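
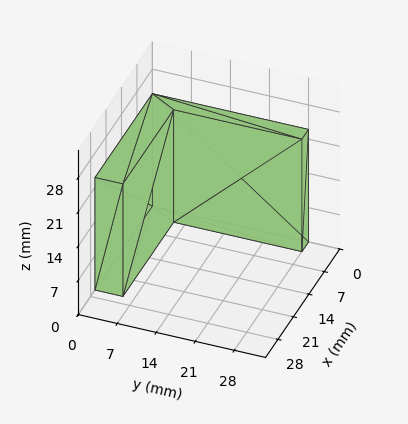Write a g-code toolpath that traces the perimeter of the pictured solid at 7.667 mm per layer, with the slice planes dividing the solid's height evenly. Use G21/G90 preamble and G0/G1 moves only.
Reading the render: the shape is an L-shaped prism: outer 26 × 28 mm, arm thicknesses ≈ 5 mm (horizontal) and 3 mm (vertical), extruded 23 mm in z (dimensions read to the nearest mm from the axis ticks). For the g-code, the solid's height is divided into equal slices at the stated Δz and each level perimeter traced with G1 moves after a G0 lift.

; perimeter-only toolpath
G21 ; units = mm
G90 ; absolute positioning
G28 ; home
; layer 1
G0 Z7.667
G0 X0.000 Y0.000
G1 X26.000 Y0.000
G1 X26.000 Y5.000
G1 X3.000 Y5.000
G1 X3.000 Y28.000
G1 X0.000 Y28.000
G1 X0.000 Y0.000
; layer 2
G0 Z15.333
G0 X0.000 Y0.000
G1 X26.000 Y0.000
G1 X26.000 Y5.000
G1 X3.000 Y5.000
G1 X3.000 Y28.000
G1 X0.000 Y28.000
G1 X0.000 Y0.000
; layer 3
G0 Z23.000
G0 X0.000 Y0.000
G1 X26.000 Y0.000
G1 X26.000 Y5.000
G1 X3.000 Y5.000
G1 X3.000 Y28.000
G1 X0.000 Y28.000
G1 X0.000 Y0.000
M2 ; end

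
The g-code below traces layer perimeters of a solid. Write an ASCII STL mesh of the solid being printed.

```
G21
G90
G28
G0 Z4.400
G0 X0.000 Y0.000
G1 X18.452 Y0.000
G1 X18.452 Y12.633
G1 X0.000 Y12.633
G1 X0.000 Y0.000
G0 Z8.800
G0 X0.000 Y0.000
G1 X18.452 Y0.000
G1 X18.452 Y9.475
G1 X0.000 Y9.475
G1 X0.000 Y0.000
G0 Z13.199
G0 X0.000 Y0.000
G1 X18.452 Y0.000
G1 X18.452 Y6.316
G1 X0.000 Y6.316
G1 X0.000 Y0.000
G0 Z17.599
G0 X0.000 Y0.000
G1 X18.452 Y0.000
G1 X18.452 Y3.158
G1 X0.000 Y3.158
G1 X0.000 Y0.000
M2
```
solid part
  facet normal 0.0000 0.0000 -1.0000
    outer loop
      vertex 18.452 15.791 0.000
      vertex 18.452 0.000 0.000
      vertex 0.000 0.000 0.000
    endloop
  endfacet
  facet normal 0.0000 0.0000 -1.0000
    outer loop
      vertex 0.000 15.791 0.000
      vertex 18.452 15.791 0.000
      vertex 0.000 0.000 0.000
    endloop
  endfacet
  facet normal 0.0000 -1.0000 0.0000
    outer loop
      vertex 0.000 0.000 0.000
      vertex 18.452 0.000 0.000
      vertex 18.452 0.000 21.999
    endloop
  endfacet
  facet normal 0.0000 -1.0000 0.0000
    outer loop
      vertex 0.000 0.000 0.000
      vertex 18.452 0.000 21.999
      vertex 0.000 0.000 21.999
    endloop
  endfacet
  facet normal 0.0000 0.8124 0.5831
    outer loop
      vertex 0.000 0.000 21.999
      vertex 18.452 0.000 21.999
      vertex 18.452 15.791 0.000
    endloop
  endfacet
  facet normal 0.0000 0.8124 0.5831
    outer loop
      vertex 0.000 0.000 21.999
      vertex 18.452 15.791 0.000
      vertex 0.000 15.791 0.000
    endloop
  endfacet
  facet normal -1.0000 0.0000 0.0000
    outer loop
      vertex 0.000 0.000 21.999
      vertex 0.000 15.791 0.000
      vertex 0.000 0.000 0.000
    endloop
  endfacet
  facet normal 1.0000 0.0000 0.0000
    outer loop
      vertex 18.452 0.000 0.000
      vertex 18.452 15.791 0.000
      vertex 18.452 0.000 21.999
    endloop
  endfacet
endsolid part

The G0 Z moves step by Δz≈4.400 mm. The G1 loops shrink linearly with z, so the solid tapers from its base footprint up to z≈22. Closing with a flat bottom cap and the tapered top and triangulating gives 8 facets — a wedge (ramp): 18.5 × 15.8 mm base, rising to 22 mm along the y=0 edge and sloping linearly to z=0 at y=15.8.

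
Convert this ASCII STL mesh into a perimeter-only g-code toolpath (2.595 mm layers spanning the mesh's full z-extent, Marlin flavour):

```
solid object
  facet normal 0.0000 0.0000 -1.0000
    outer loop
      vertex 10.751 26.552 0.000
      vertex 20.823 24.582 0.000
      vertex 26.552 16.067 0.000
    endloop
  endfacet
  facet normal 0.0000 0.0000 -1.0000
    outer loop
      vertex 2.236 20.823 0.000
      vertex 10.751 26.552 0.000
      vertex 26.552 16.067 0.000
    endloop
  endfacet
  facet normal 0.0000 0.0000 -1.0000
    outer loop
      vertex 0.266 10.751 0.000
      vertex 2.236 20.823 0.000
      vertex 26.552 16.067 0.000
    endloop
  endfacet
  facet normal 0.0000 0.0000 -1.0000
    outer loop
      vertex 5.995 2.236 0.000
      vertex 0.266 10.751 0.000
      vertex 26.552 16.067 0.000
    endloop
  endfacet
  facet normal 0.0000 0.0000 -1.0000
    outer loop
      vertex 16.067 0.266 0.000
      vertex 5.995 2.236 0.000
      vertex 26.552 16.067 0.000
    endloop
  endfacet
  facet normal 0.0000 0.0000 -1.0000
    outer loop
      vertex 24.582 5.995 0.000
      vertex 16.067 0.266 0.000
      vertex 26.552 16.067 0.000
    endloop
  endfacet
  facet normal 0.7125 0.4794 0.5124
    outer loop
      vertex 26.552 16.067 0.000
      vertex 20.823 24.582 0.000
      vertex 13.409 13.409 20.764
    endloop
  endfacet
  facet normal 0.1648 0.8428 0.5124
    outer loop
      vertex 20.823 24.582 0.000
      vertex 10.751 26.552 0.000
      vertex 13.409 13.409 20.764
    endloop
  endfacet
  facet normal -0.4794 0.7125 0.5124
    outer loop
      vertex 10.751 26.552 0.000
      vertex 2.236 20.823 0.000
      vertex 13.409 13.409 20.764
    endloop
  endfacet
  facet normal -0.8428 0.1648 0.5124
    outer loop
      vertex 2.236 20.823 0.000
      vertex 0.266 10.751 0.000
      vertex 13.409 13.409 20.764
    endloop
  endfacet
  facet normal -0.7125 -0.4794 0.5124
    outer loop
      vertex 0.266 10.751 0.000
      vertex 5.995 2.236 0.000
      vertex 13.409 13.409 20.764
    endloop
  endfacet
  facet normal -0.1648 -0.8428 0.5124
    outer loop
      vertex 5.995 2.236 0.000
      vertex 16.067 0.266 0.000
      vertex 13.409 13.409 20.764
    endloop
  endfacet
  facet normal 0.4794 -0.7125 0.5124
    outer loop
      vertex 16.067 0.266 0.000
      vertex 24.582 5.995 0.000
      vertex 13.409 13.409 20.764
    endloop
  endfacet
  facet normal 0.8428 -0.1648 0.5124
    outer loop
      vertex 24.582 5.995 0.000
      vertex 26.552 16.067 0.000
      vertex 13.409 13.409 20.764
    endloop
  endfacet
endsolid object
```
; perimeter-only toolpath
G21 ; units = mm
G90 ; absolute positioning
G28 ; home
; layer 1
G0 Z2.595
G0 X24.909 Y15.735
G1 X19.896 Y23.185
G1 X11.083 Y24.909
G1 X3.633 Y19.896
G1 X1.909 Y11.083
G1 X6.922 Y3.633
G1 X15.735 Y1.909
G1 X23.185 Y6.922
G1 X24.909 Y15.735
; layer 2
G0 Z5.191
G0 X23.266 Y15.402
G1 X18.970 Y21.789
G1 X11.415 Y23.266
G1 X5.029 Y18.970
G1 X3.552 Y11.415
G1 X7.848 Y5.029
G1 X15.402 Y3.552
G1 X21.789 Y7.848
G1 X23.266 Y15.402
; layer 3
G0 Z7.787
G0 X21.623 Y15.070
G1 X18.043 Y20.392
G1 X11.748 Y21.623
G1 X6.426 Y18.043
G1 X5.195 Y11.748
G1 X8.775 Y6.426
G1 X15.070 Y5.195
G1 X20.392 Y8.775
G1 X21.623 Y15.070
; layer 4
G0 Z10.382
G0 X19.980 Y14.738
G1 X17.116 Y18.995
G1 X12.080 Y19.980
G1 X7.823 Y17.116
G1 X6.838 Y12.080
G1 X9.702 Y7.823
G1 X14.738 Y6.838
G1 X18.995 Y9.702
G1 X19.980 Y14.738
; layer 5
G0 Z12.977
G0 X18.338 Y14.406
G1 X16.189 Y17.599
G1 X12.412 Y18.338
G1 X9.219 Y16.189
G1 X8.480 Y12.412
G1 X10.629 Y9.219
G1 X14.406 Y8.480
G1 X17.599 Y10.629
G1 X18.338 Y14.406
; layer 6
G0 Z15.573
G0 X16.695 Y14.074
G1 X15.263 Y16.202
G1 X12.745 Y16.695
G1 X10.616 Y15.263
G1 X10.123 Y12.745
G1 X11.556 Y10.616
G1 X14.074 Y10.123
G1 X16.202 Y11.556
G1 X16.695 Y14.074
; layer 7
G0 Z18.168
G0 X15.052 Y13.741
G1 X14.336 Y14.806
G1 X13.077 Y15.052
G1 X12.012 Y14.336
G1 X11.766 Y13.077
G1 X12.482 Y12.012
G1 X13.741 Y11.766
G1 X14.806 Y12.482
G1 X15.052 Y13.741
M2 ; end

The solid is a regular 8-sided pyramid, base circumscribed radius ≈ 13.4 mm, apex at z ≈ 20.8 mm. Slicing at Δz = 2.595 mm — 8 equal slices spanning the solid's height, so layer i sits at z = i·h/8 — gives 7 non-empty perimeters. Each is a 8-segment closed polygon; G0 lifts to the layer z and rapids to the start vertex, then G1 traces the edges. The cross-section shrinks linearly with z (the slice at the apex is degenerate and omitted).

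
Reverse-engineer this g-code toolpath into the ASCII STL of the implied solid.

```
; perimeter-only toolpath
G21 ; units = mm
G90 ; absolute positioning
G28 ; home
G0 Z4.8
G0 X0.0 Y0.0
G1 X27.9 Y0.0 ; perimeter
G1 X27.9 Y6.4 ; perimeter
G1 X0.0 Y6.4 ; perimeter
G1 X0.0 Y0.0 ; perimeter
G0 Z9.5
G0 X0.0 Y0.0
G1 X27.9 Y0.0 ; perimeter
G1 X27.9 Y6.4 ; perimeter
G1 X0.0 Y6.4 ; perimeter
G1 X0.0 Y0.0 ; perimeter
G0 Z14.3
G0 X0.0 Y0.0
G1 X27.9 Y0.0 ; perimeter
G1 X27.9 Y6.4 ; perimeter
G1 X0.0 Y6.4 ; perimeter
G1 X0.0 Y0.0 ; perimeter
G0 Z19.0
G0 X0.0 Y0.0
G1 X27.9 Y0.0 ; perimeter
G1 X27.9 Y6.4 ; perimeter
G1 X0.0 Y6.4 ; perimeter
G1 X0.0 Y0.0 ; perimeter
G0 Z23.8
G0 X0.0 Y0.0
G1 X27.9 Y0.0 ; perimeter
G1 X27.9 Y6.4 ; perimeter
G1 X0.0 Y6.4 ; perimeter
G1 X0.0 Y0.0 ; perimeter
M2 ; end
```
solid part
  facet normal 0.0000 0.0000 -1.0000
    outer loop
      vertex 27.9 6.4 0.0
      vertex 27.9 0.0 0.0
      vertex 0.0 0.0 0.0
    endloop
  endfacet
  facet normal 0.0000 0.0000 -1.0000
    outer loop
      vertex 0.0 6.4 0.0
      vertex 27.9 6.4 0.0
      vertex 0.0 0.0 0.0
    endloop
  endfacet
  facet normal 0.0000 0.0000 1.0000
    outer loop
      vertex 0.0 0.0 23.8
      vertex 27.9 0.0 23.8
      vertex 27.9 6.4 23.8
    endloop
  endfacet
  facet normal 0.0000 0.0000 1.0000
    outer loop
      vertex 0.0 0.0 23.8
      vertex 27.9 6.4 23.8
      vertex 0.0 6.4 23.8
    endloop
  endfacet
  facet normal 0.0000 -1.0000 0.0000
    outer loop
      vertex 0.0 0.0 0.0
      vertex 27.9 0.0 0.0
      vertex 27.9 0.0 23.8
    endloop
  endfacet
  facet normal 0.0000 -1.0000 0.0000
    outer loop
      vertex 0.0 0.0 0.0
      vertex 27.9 0.0 23.8
      vertex 0.0 0.0 23.8
    endloop
  endfacet
  facet normal 0.0000 1.0000 0.0000
    outer loop
      vertex 27.9 6.4 23.8
      vertex 27.9 6.4 0.0
      vertex 0.0 6.4 0.0
    endloop
  endfacet
  facet normal 0.0000 1.0000 0.0000
    outer loop
      vertex 0.0 6.4 23.8
      vertex 27.9 6.4 23.8
      vertex 0.0 6.4 0.0
    endloop
  endfacet
  facet normal -1.0000 0.0000 0.0000
    outer loop
      vertex 0.0 6.4 23.8
      vertex 0.0 6.4 0.0
      vertex 0.0 0.0 0.0
    endloop
  endfacet
  facet normal -1.0000 0.0000 0.0000
    outer loop
      vertex 0.0 0.0 23.8
      vertex 0.0 6.4 23.8
      vertex 0.0 0.0 0.0
    endloop
  endfacet
  facet normal 1.0000 0.0000 0.0000
    outer loop
      vertex 27.9 0.0 0.0
      vertex 27.9 6.4 0.0
      vertex 27.9 6.4 23.8
    endloop
  endfacet
  facet normal 1.0000 0.0000 0.0000
    outer loop
      vertex 27.9 0.0 0.0
      vertex 27.9 6.4 23.8
      vertex 27.9 0.0 23.8
    endloop
  endfacet
endsolid part

The G0 Z moves step by Δz≈4.8 mm. Every layer's G1 loop is the same polygon, so the solid is a straight extrusion of it from z=0 to z≈23.8. Closing with flat bottom and top caps and triangulating gives 12 facets — a rectangular box, roughly 27.9 × 6.4 mm footprint and 23.8 mm tall.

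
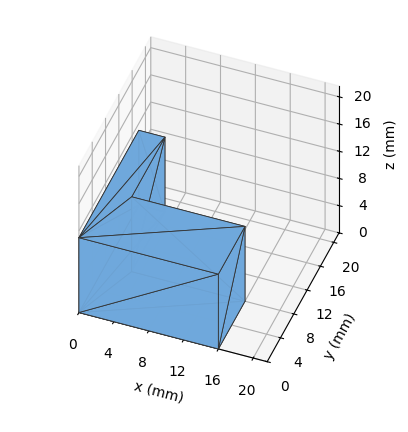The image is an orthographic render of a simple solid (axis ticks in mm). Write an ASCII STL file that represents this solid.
Reading the render: the shape is an L-shaped prism: outer 16 × 18 mm, arm thicknesses ≈ 8 mm (horizontal) and 3 mm (vertical), extruded 11 mm in z (dimensions read to the nearest mm from the axis ticks). For the STL, each face is triangulated and given an outward normal.

solid part
  facet normal 0.0000 0.0000 -1.0000
    outer loop
      vertex 16.000 8.000 0.000
      vertex 16.000 0.000 0.000
      vertex 0.000 0.000 0.000
    endloop
  endfacet
  facet normal 0.0000 0.0000 -1.0000
    outer loop
      vertex 3.000 8.000 0.000
      vertex 16.000 8.000 0.000
      vertex 0.000 0.000 0.000
    endloop
  endfacet
  facet normal 0.0000 0.0000 -1.0000
    outer loop
      vertex 3.000 18.000 0.000
      vertex 3.000 8.000 0.000
      vertex 0.000 0.000 0.000
    endloop
  endfacet
  facet normal 0.0000 0.0000 -1.0000
    outer loop
      vertex 0.000 18.000 0.000
      vertex 3.000 18.000 0.000
      vertex 0.000 0.000 0.000
    endloop
  endfacet
  facet normal 0.0000 0.0000 1.0000
    outer loop
      vertex 0.000 0.000 11.000
      vertex 16.000 0.000 11.000
      vertex 16.000 8.000 11.000
    endloop
  endfacet
  facet normal 0.0000 0.0000 1.0000
    outer loop
      vertex 0.000 0.000 11.000
      vertex 16.000 8.000 11.000
      vertex 3.000 8.000 11.000
    endloop
  endfacet
  facet normal 0.0000 0.0000 1.0000
    outer loop
      vertex 0.000 0.000 11.000
      vertex 3.000 8.000 11.000
      vertex 3.000 18.000 11.000
    endloop
  endfacet
  facet normal 0.0000 0.0000 1.0000
    outer loop
      vertex 0.000 0.000 11.000
      vertex 3.000 18.000 11.000
      vertex 0.000 18.000 11.000
    endloop
  endfacet
  facet normal 0.0000 -1.0000 0.0000
    outer loop
      vertex 0.000 0.000 0.000
      vertex 16.000 0.000 0.000
      vertex 16.000 0.000 11.000
    endloop
  endfacet
  facet normal 0.0000 -1.0000 0.0000
    outer loop
      vertex 0.000 0.000 0.000
      vertex 16.000 0.000 11.000
      vertex 0.000 0.000 11.000
    endloop
  endfacet
  facet normal 1.0000 0.0000 0.0000
    outer loop
      vertex 16.000 0.000 0.000
      vertex 16.000 8.000 0.000
      vertex 16.000 8.000 11.000
    endloop
  endfacet
  facet normal 1.0000 0.0000 0.0000
    outer loop
      vertex 16.000 0.000 0.000
      vertex 16.000 8.000 11.000
      vertex 16.000 0.000 11.000
    endloop
  endfacet
  facet normal 0.0000 1.0000 0.0000
    outer loop
      vertex 16.000 8.000 0.000
      vertex 3.000 8.000 0.000
      vertex 3.000 8.000 11.000
    endloop
  endfacet
  facet normal 0.0000 1.0000 0.0000
    outer loop
      vertex 16.000 8.000 0.000
      vertex 3.000 8.000 11.000
      vertex 16.000 8.000 11.000
    endloop
  endfacet
  facet normal 1.0000 0.0000 0.0000
    outer loop
      vertex 3.000 8.000 0.000
      vertex 3.000 18.000 0.000
      vertex 3.000 18.000 11.000
    endloop
  endfacet
  facet normal 1.0000 0.0000 0.0000
    outer loop
      vertex 3.000 8.000 0.000
      vertex 3.000 18.000 11.000
      vertex 3.000 8.000 11.000
    endloop
  endfacet
  facet normal 0.0000 1.0000 0.0000
    outer loop
      vertex 3.000 18.000 0.000
      vertex 0.000 18.000 0.000
      vertex 0.000 18.000 11.000
    endloop
  endfacet
  facet normal 0.0000 1.0000 0.0000
    outer loop
      vertex 3.000 18.000 0.000
      vertex 0.000 18.000 11.000
      vertex 3.000 18.000 11.000
    endloop
  endfacet
  facet normal -1.0000 0.0000 0.0000
    outer loop
      vertex 0.000 18.000 0.000
      vertex 0.000 0.000 0.000
      vertex 0.000 0.000 11.000
    endloop
  endfacet
  facet normal -1.0000 0.0000 0.0000
    outer loop
      vertex 0.000 18.000 0.000
      vertex 0.000 0.000 11.000
      vertex 0.000 18.000 11.000
    endloop
  endfacet
endsolid part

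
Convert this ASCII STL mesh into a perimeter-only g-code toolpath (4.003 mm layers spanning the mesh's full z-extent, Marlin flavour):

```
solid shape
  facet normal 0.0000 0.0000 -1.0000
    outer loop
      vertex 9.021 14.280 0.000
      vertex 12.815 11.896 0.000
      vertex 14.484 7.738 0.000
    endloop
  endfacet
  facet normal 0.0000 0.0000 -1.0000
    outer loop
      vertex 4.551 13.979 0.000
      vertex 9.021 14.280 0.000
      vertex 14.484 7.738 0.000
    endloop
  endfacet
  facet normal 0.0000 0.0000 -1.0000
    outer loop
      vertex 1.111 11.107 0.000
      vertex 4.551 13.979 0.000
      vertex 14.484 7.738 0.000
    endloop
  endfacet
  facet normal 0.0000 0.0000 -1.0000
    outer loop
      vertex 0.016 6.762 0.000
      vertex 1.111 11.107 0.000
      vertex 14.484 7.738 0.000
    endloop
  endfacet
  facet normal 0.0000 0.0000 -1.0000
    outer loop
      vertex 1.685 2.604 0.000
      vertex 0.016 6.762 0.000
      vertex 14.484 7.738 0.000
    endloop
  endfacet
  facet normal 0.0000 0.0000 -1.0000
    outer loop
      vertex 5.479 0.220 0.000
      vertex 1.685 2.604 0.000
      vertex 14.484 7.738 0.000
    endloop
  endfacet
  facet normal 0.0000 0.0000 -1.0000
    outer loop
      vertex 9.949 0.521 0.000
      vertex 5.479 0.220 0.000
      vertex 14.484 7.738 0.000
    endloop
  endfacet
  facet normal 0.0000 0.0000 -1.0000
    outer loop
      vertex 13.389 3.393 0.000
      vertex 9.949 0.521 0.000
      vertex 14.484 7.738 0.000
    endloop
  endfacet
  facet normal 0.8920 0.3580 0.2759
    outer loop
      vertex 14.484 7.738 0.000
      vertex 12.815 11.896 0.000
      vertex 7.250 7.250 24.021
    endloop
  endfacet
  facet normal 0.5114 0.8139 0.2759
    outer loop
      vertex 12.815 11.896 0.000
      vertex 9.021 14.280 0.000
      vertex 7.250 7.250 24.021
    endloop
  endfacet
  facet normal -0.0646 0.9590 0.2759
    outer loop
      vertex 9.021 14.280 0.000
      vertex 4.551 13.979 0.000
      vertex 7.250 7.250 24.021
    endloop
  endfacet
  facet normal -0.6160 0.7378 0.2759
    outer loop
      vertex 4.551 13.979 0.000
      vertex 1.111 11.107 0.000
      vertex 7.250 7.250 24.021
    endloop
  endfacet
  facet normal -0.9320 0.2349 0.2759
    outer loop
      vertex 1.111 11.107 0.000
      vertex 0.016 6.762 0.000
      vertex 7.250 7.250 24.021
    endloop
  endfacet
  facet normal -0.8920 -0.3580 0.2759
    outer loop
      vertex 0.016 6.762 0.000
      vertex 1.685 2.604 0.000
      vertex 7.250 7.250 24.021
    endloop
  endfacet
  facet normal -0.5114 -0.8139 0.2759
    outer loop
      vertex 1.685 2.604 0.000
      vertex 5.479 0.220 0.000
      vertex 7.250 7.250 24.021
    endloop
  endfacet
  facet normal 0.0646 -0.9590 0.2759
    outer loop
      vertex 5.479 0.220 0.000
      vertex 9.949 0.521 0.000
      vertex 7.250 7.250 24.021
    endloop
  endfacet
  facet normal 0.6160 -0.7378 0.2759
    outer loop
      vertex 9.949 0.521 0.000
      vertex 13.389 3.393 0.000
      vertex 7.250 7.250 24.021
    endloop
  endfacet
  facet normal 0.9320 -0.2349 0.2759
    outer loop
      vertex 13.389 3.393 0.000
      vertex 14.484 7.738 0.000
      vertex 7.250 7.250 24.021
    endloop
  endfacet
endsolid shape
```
; perimeter-only toolpath
G21 ; units = mm
G90 ; absolute positioning
G28 ; home
; layer 1
G0 Z4.003
G0 X13.278 Y7.657
G1 X11.887 Y11.122
G1 X8.726 Y13.108
G1 X5.001 Y12.857
G1 X2.134 Y10.464
G1 X1.222 Y6.843
G1 X2.612 Y3.378
G1 X5.774 Y1.392
G1 X9.499 Y1.642
G1 X12.366 Y4.036
G1 X13.278 Y7.657
; layer 2
G0 Z8.007
G0 X12.073 Y7.575
G1 X10.960 Y10.347
G1 X8.431 Y11.937
G1 X5.451 Y11.736
G1 X3.157 Y9.821
G1 X2.427 Y6.925
G1 X3.540 Y4.153
G1 X6.069 Y2.563
G1 X9.049 Y2.764
G1 X11.343 Y4.679
G1 X12.073 Y7.575
; layer 3
G0 Z12.011
G0 X10.867 Y7.494
G1 X10.032 Y9.573
G1 X8.136 Y10.765
G1 X5.901 Y10.614
G1 X4.181 Y9.178
G1 X3.633 Y7.006
G1 X4.468 Y4.927
G1 X6.364 Y3.735
G1 X8.599 Y3.885
G1 X10.319 Y5.322
G1 X10.867 Y7.494
; layer 4
G0 Z16.014
G0 X9.661 Y7.413
G1 X9.105 Y8.799
G1 X7.840 Y9.593
G1 X6.350 Y9.493
G1 X5.204 Y8.536
G1 X4.839 Y7.087
G1 X5.395 Y5.701
G1 X6.660 Y4.907
G1 X8.150 Y5.007
G1 X9.296 Y5.964
G1 X9.661 Y7.413
; layer 5
G0 Z20.017
G0 X8.456 Y7.331
G1 X8.178 Y8.024
G1 X7.545 Y8.422
G1 X6.800 Y8.372
G1 X6.227 Y7.893
G1 X6.044 Y7.169
G1 X6.322 Y6.476
G1 X6.955 Y6.078
G1 X7.700 Y6.128
G1 X8.273 Y6.607
G1 X8.456 Y7.331
M2 ; end

The solid is a regular 10-sided pyramid, base circumscribed radius ≈ 7.25 mm, apex at z ≈ 24 mm. Slicing at Δz = 4.003 mm — 6 equal slices spanning the solid's height, so layer i sits at z = i·h/6 — gives 5 non-empty perimeters. Each is a 10-segment closed polygon; G0 lifts to the layer z and rapids to the start vertex, then G1 traces the edges. The cross-section shrinks linearly with z (the slice at the apex is degenerate and omitted).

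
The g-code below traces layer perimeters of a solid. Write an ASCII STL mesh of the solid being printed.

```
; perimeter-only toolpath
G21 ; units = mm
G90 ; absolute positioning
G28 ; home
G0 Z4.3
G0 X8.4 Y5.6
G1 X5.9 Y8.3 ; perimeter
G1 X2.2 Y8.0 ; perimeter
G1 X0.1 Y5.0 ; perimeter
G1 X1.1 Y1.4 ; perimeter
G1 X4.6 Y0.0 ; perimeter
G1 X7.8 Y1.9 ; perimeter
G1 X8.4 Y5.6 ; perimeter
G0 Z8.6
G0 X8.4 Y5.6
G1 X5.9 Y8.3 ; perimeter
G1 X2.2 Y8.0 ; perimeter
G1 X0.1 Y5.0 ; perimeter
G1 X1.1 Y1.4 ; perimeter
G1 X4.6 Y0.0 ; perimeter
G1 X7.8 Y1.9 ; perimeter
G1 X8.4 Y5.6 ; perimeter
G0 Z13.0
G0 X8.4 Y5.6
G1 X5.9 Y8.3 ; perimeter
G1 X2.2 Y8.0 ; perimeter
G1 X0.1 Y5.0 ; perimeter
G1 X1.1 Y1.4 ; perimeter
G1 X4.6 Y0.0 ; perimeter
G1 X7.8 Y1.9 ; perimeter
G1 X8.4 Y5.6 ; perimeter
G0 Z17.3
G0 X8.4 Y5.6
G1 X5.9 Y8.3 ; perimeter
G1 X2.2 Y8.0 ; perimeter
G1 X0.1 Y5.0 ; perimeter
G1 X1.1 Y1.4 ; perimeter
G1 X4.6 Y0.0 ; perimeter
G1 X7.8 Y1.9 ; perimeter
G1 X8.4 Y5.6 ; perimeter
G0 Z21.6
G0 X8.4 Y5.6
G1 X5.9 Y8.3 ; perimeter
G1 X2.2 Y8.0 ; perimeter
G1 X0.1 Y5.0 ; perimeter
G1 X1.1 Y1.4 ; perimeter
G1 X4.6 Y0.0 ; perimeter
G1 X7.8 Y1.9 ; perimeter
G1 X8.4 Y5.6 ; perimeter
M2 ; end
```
solid part
  facet normal 0.0000 0.0000 -1.0000
    outer loop
      vertex 2.2 8.0 0.0
      vertex 5.9 8.3 0.0
      vertex 8.4 5.6 0.0
    endloop
  endfacet
  facet normal 0.0000 0.0000 -1.0000
    outer loop
      vertex 0.1 5.0 0.0
      vertex 2.2 8.0 0.0
      vertex 8.4 5.6 0.0
    endloop
  endfacet
  facet normal 0.0000 0.0000 -1.0000
    outer loop
      vertex 1.1 1.4 0.0
      vertex 0.1 5.0 0.0
      vertex 8.4 5.6 0.0
    endloop
  endfacet
  facet normal 0.0000 0.0000 -1.0000
    outer loop
      vertex 4.6 0.0 0.0
      vertex 1.1 1.4 0.0
      vertex 8.4 5.6 0.0
    endloop
  endfacet
  facet normal 0.0000 0.0000 -1.0000
    outer loop
      vertex 7.8 1.9 0.0
      vertex 4.6 0.0 0.0
      vertex 8.4 5.6 0.0
    endloop
  endfacet
  facet normal 0.0000 0.0000 1.0000
    outer loop
      vertex 8.4 5.6 21.6
      vertex 5.9 8.3 21.6
      vertex 2.2 8.0 21.6
    endloop
  endfacet
  facet normal 0.0000 0.0000 1.0000
    outer loop
      vertex 8.4 5.6 21.6
      vertex 2.2 8.0 21.6
      vertex 0.1 5.0 21.6
    endloop
  endfacet
  facet normal 0.0000 0.0000 1.0000
    outer loop
      vertex 8.4 5.6 21.6
      vertex 0.1 5.0 21.6
      vertex 1.1 1.4 21.6
    endloop
  endfacet
  facet normal 0.0000 0.0000 1.0000
    outer loop
      vertex 8.4 5.6 21.6
      vertex 1.1 1.4 21.6
      vertex 4.6 0.0 21.6
    endloop
  endfacet
  facet normal 0.0000 0.0000 1.0000
    outer loop
      vertex 8.4 5.6 21.6
      vertex 4.6 0.0 21.6
      vertex 7.8 1.9 21.6
    endloop
  endfacet
  facet normal 0.7338 0.6794 0.0000
    outer loop
      vertex 8.4 5.6 0.0
      vertex 5.9 8.3 0.0
      vertex 5.9 8.3 21.6
    endloop
  endfacet
  facet normal 0.7338 0.6794 0.0000
    outer loop
      vertex 8.4 5.6 0.0
      vertex 5.9 8.3 21.6
      vertex 8.4 5.6 21.6
    endloop
  endfacet
  facet normal -0.0808 0.9967 0.0000
    outer loop
      vertex 5.9 8.3 0.0
      vertex 2.2 8.0 0.0
      vertex 2.2 8.0 21.6
    endloop
  endfacet
  facet normal -0.0808 0.9967 0.0000
    outer loop
      vertex 5.9 8.3 0.0
      vertex 2.2 8.0 21.6
      vertex 5.9 8.3 21.6
    endloop
  endfacet
  facet normal -0.8192 0.5735 0.0000
    outer loop
      vertex 2.2 8.0 0.0
      vertex 0.1 5.0 0.0
      vertex 0.1 5.0 21.6
    endloop
  endfacet
  facet normal -0.8192 0.5735 0.0000
    outer loop
      vertex 2.2 8.0 0.0
      vertex 0.1 5.0 21.6
      vertex 2.2 8.0 21.6
    endloop
  endfacet
  facet normal -0.9635 -0.2676 0.0000
    outer loop
      vertex 0.1 5.0 0.0
      vertex 1.1 1.4 0.0
      vertex 1.1 1.4 21.6
    endloop
  endfacet
  facet normal -0.9635 -0.2676 0.0000
    outer loop
      vertex 0.1 5.0 0.0
      vertex 1.1 1.4 21.6
      vertex 0.1 5.0 21.6
    endloop
  endfacet
  facet normal -0.3714 -0.9285 0.0000
    outer loop
      vertex 1.1 1.4 0.0
      vertex 4.6 0.0 0.0
      vertex 4.6 0.0 21.6
    endloop
  endfacet
  facet normal -0.3714 -0.9285 0.0000
    outer loop
      vertex 1.1 1.4 0.0
      vertex 4.6 0.0 21.6
      vertex 1.1 1.4 21.6
    endloop
  endfacet
  facet normal 0.5105 -0.8599 0.0000
    outer loop
      vertex 4.6 0.0 0.0
      vertex 7.8 1.9 0.0
      vertex 7.8 1.9 21.6
    endloop
  endfacet
  facet normal 0.5105 -0.8599 0.0000
    outer loop
      vertex 4.6 0.0 0.0
      vertex 7.8 1.9 21.6
      vertex 4.6 0.0 21.6
    endloop
  endfacet
  facet normal 0.9871 -0.1601 0.0000
    outer loop
      vertex 7.8 1.9 0.0
      vertex 8.4 5.6 0.0
      vertex 8.4 5.6 21.6
    endloop
  endfacet
  facet normal 0.9871 -0.1601 0.0000
    outer loop
      vertex 7.8 1.9 0.0
      vertex 8.4 5.6 21.6
      vertex 7.8 1.9 21.6
    endloop
  endfacet
endsolid part

The G0 Z moves step by Δz≈4.3 mm. Every layer's G1 loop is the same polygon, so the solid is a straight extrusion of it from z=0 to z≈21.6. Closing with flat bottom and top caps and triangulating gives 24 facets — a regular 7-sided prism (a cylinder approximated with 7 flat sides), circumscribed radius ≈ 4.3 mm, height ≈ 21.6 mm.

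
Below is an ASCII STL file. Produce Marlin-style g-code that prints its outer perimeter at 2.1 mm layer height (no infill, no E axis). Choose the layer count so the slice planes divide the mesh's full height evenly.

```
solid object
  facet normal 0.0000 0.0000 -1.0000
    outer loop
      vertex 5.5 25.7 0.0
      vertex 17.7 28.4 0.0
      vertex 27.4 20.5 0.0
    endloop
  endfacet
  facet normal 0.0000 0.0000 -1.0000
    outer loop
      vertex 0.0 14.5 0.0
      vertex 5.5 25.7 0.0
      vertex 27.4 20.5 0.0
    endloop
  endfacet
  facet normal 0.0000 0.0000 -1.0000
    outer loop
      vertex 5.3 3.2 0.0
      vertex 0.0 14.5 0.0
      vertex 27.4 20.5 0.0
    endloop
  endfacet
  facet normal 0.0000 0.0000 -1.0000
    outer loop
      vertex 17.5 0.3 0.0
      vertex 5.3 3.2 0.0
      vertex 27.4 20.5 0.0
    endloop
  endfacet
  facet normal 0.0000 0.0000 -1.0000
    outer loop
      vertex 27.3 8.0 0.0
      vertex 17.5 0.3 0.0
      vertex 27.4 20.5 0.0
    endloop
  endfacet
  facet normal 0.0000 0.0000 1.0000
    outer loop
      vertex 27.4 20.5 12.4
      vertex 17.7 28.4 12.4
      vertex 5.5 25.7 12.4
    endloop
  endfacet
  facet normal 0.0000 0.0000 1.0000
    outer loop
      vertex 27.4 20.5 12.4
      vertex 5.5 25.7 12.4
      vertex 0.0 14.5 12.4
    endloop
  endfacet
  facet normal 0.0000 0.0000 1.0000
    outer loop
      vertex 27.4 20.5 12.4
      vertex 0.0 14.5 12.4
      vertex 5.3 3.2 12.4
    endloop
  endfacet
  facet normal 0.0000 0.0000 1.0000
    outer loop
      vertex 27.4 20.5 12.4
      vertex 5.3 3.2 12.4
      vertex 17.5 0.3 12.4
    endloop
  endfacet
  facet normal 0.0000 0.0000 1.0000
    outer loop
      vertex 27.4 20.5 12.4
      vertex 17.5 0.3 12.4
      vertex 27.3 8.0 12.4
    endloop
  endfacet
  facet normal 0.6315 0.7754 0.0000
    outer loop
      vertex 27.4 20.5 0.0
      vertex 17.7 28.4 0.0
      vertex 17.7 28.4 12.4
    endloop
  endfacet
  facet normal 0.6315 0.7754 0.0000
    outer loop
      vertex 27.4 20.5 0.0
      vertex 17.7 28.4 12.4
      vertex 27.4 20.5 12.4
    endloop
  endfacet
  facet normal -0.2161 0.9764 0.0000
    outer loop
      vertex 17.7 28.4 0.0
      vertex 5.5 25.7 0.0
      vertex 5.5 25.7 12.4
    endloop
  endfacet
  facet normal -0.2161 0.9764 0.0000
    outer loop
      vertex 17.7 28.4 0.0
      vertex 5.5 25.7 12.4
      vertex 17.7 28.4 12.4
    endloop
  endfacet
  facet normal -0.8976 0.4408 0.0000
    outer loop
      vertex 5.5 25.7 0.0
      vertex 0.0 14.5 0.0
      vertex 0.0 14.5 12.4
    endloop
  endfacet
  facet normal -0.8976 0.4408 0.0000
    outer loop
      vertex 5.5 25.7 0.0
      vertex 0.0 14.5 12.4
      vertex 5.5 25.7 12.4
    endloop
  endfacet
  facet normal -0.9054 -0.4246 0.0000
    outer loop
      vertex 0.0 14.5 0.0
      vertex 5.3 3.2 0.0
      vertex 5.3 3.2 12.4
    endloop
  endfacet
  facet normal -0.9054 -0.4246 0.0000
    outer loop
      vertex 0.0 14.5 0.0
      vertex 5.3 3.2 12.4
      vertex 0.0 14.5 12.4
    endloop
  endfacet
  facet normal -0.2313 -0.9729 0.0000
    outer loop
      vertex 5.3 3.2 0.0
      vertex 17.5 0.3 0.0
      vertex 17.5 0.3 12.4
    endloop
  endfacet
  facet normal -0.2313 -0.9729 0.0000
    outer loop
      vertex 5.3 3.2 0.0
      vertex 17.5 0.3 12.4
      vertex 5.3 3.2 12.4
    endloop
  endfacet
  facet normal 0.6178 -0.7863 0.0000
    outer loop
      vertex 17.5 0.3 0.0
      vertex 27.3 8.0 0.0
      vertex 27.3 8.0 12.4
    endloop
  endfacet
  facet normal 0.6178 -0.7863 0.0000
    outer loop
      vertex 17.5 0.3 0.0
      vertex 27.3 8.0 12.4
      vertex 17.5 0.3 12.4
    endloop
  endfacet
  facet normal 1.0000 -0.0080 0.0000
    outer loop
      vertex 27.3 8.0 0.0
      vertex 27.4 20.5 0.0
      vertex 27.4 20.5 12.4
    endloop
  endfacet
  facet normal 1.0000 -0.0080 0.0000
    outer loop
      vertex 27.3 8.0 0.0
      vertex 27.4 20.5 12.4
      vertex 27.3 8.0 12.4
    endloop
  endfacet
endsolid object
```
; perimeter-only toolpath
G21 ; units = mm
G90 ; absolute positioning
G28 ; home
; layer 1
G0 Z2.1
G0 X27.4 Y20.5
G1 X17.7 Y28.4
G1 X5.5 Y25.7
G1 X0.0 Y14.5
G1 X5.3 Y3.2
G1 X17.5 Y0.3
G1 X27.3 Y8.0
G1 X27.4 Y20.5
; layer 2
G0 Z4.1
G0 X27.4 Y20.5
G1 X17.7 Y28.4
G1 X5.5 Y25.7
G1 X0.0 Y14.5
G1 X5.3 Y3.2
G1 X17.5 Y0.3
G1 X27.3 Y8.0
G1 X27.4 Y20.5
; layer 3
G0 Z6.2
G0 X27.4 Y20.5
G1 X17.7 Y28.4
G1 X5.5 Y25.7
G1 X0.0 Y14.5
G1 X5.3 Y3.2
G1 X17.5 Y0.3
G1 X27.3 Y8.0
G1 X27.4 Y20.5
; layer 4
G0 Z8.3
G0 X27.4 Y20.5
G1 X17.7 Y28.4
G1 X5.5 Y25.7
G1 X0.0 Y14.5
G1 X5.3 Y3.2
G1 X17.5 Y0.3
G1 X27.3 Y8.0
G1 X27.4 Y20.5
; layer 5
G0 Z10.3
G0 X27.4 Y20.5
G1 X17.7 Y28.4
G1 X5.5 Y25.7
G1 X0.0 Y14.5
G1 X5.3 Y3.2
G1 X17.5 Y0.3
G1 X27.3 Y8.0
G1 X27.4 Y20.5
; layer 6
G0 Z12.4
G0 X27.4 Y20.5
G1 X17.7 Y28.4
G1 X5.5 Y25.7
G1 X0.0 Y14.5
G1 X5.3 Y3.2
G1 X17.5 Y0.3
G1 X27.3 Y8.0
G1 X27.4 Y20.5
M2 ; end

The solid is a regular 7-sided prism (a cylinder approximated with 7 flat sides), circumscribed radius ≈ 14.4 mm, height ≈ 12.4 mm. Slicing at Δz = 2.1 mm — 6 equal slices spanning the solid's height, so layer i sits at z = i·h/6 — gives 6 non-empty perimeters. Each is a 7-segment closed polygon; G0 lifts to the layer z and rapids to the start vertex, then G1 traces the edges.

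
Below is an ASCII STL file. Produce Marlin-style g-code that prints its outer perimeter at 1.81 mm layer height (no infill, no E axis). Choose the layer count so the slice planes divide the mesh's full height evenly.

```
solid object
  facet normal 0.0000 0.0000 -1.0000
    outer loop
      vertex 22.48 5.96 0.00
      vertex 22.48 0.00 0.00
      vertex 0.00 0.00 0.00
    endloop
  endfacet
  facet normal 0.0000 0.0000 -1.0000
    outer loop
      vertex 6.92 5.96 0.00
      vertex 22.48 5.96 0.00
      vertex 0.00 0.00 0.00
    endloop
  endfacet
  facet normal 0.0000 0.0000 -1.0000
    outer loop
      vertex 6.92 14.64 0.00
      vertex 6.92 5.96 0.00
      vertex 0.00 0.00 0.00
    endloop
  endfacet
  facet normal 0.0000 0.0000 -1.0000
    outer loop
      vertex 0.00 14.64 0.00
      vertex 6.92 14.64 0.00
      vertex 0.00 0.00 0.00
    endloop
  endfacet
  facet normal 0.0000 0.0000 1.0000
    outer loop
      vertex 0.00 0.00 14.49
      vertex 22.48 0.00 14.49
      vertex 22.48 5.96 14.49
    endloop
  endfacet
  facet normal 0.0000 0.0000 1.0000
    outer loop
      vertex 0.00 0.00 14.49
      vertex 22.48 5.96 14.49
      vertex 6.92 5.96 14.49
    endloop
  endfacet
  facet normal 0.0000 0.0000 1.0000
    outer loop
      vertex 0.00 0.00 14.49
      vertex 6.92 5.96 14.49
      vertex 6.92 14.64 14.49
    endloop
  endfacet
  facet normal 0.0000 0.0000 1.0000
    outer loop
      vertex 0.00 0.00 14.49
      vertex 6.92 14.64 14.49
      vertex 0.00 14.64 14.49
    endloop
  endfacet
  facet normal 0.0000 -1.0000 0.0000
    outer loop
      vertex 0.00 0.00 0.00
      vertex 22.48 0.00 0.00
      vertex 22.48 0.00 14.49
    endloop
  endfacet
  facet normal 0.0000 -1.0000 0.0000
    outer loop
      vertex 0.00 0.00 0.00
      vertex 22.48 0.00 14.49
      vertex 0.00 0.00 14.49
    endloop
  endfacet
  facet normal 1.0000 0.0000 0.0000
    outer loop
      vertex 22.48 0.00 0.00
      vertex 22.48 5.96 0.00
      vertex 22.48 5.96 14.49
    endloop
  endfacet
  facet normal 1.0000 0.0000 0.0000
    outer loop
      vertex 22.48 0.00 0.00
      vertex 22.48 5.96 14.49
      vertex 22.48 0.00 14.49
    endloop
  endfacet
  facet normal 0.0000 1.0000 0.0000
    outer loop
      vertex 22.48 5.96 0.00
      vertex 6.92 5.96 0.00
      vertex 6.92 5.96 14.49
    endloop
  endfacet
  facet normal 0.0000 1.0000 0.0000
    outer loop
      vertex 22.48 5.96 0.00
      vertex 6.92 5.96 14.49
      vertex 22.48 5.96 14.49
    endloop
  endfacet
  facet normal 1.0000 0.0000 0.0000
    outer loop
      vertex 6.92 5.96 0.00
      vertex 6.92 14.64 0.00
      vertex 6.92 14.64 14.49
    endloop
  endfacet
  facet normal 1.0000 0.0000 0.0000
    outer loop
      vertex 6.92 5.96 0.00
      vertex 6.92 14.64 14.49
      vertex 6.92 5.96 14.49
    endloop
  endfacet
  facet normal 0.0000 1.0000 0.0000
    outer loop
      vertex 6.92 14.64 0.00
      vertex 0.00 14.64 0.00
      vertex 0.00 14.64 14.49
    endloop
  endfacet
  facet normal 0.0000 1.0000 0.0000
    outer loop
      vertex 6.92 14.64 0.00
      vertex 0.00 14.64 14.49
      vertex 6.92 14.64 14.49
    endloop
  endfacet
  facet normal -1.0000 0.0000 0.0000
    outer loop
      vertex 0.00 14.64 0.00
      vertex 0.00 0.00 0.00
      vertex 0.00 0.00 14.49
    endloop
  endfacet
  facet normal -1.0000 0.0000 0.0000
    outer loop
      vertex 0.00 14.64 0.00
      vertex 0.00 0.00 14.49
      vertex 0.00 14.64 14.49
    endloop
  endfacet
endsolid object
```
; perimeter-only toolpath
G21 ; units = mm
G90 ; absolute positioning
G28 ; home
; layer 1
G0 Z1.81
G0 X0.00 Y0.00
G1 X22.48 Y0.00
G1 X22.48 Y5.96
G1 X6.92 Y5.96
G1 X6.92 Y14.64
G1 X0.00 Y14.64
G1 X0.00 Y0.00
; layer 2
G0 Z3.62
G0 X0.00 Y0.00
G1 X22.48 Y0.00
G1 X22.48 Y5.96
G1 X6.92 Y5.96
G1 X6.92 Y14.64
G1 X0.00 Y14.64
G1 X0.00 Y0.00
; layer 3
G0 Z5.43
G0 X0.00 Y0.00
G1 X22.48 Y0.00
G1 X22.48 Y5.96
G1 X6.92 Y5.96
G1 X6.92 Y14.64
G1 X0.00 Y14.64
G1 X0.00 Y0.00
; layer 4
G0 Z7.25
G0 X0.00 Y0.00
G1 X22.48 Y0.00
G1 X22.48 Y5.96
G1 X6.92 Y5.96
G1 X6.92 Y14.64
G1 X0.00 Y14.64
G1 X0.00 Y0.00
; layer 5
G0 Z9.06
G0 X0.00 Y0.00
G1 X22.48 Y0.00
G1 X22.48 Y5.96
G1 X6.92 Y5.96
G1 X6.92 Y14.64
G1 X0.00 Y14.64
G1 X0.00 Y0.00
; layer 6
G0 Z10.87
G0 X0.00 Y0.00
G1 X22.48 Y0.00
G1 X22.48 Y5.96
G1 X6.92 Y5.96
G1 X6.92 Y14.64
G1 X0.00 Y14.64
G1 X0.00 Y0.00
; layer 7
G0 Z12.68
G0 X0.00 Y0.00
G1 X22.48 Y0.00
G1 X22.48 Y5.96
G1 X6.92 Y5.96
G1 X6.92 Y14.64
G1 X0.00 Y14.64
G1 X0.00 Y0.00
; layer 8
G0 Z14.49
G0 X0.00 Y0.00
G1 X22.48 Y0.00
G1 X22.48 Y5.96
G1 X6.92 Y5.96
G1 X6.92 Y14.64
G1 X0.00 Y14.64
G1 X0.00 Y0.00
M2 ; end

The solid is an L-shaped prism: outer 22.5 × 14.6 mm, arm thicknesses ≈ 5.96 mm (horizontal) and 6.92 mm (vertical), extruded 14.5 mm in z. Slicing at Δz = 1.81 mm — 8 equal slices spanning the solid's height, so layer i sits at z = i·h/8 — gives 8 non-empty perimeters. Each is a 6-segment closed polygon; G0 lifts to the layer z and rapids to the start vertex, then G1 traces the edges.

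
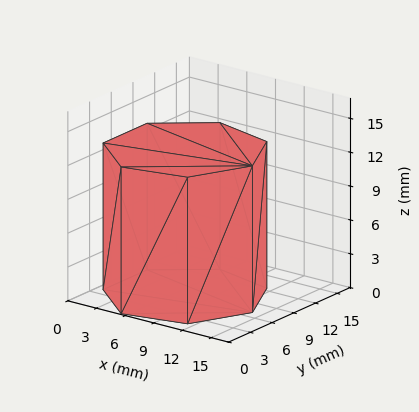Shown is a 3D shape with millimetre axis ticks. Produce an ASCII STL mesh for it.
Reading the render: the shape is a regular 7-sided prism (a cylinder approximated with 7 flat sides), circumscribed radius ≈ 7 mm, height ≈ 13 mm (dimensions read to the nearest mm from the axis ticks). For the STL, each face is triangulated and given an outward normal.

solid part
  facet normal 0.0000 0.0000 -1.0000
    outer loop
      vertex 5.442 13.824 0.000
      vertex 11.364 12.473 0.000
      vertex 14.000 7.000 0.000
    endloop
  endfacet
  facet normal 0.0000 0.0000 -1.0000
    outer loop
      vertex 0.693 10.037 0.000
      vertex 5.442 13.824 0.000
      vertex 14.000 7.000 0.000
    endloop
  endfacet
  facet normal 0.0000 0.0000 -1.0000
    outer loop
      vertex 0.693 3.963 0.000
      vertex 0.693 10.037 0.000
      vertex 14.000 7.000 0.000
    endloop
  endfacet
  facet normal 0.0000 0.0000 -1.0000
    outer loop
      vertex 5.442 0.176 0.000
      vertex 0.693 3.963 0.000
      vertex 14.000 7.000 0.000
    endloop
  endfacet
  facet normal 0.0000 0.0000 -1.0000
    outer loop
      vertex 11.364 1.527 0.000
      vertex 5.442 0.176 0.000
      vertex 14.000 7.000 0.000
    endloop
  endfacet
  facet normal 0.0000 0.0000 1.0000
    outer loop
      vertex 14.000 7.000 13.000
      vertex 11.364 12.473 13.000
      vertex 5.442 13.824 13.000
    endloop
  endfacet
  facet normal 0.0000 0.0000 1.0000
    outer loop
      vertex 14.000 7.000 13.000
      vertex 5.442 13.824 13.000
      vertex 0.693 10.037 13.000
    endloop
  endfacet
  facet normal 0.0000 0.0000 1.0000
    outer loop
      vertex 14.000 7.000 13.000
      vertex 0.693 10.037 13.000
      vertex 0.693 3.963 13.000
    endloop
  endfacet
  facet normal 0.0000 0.0000 1.0000
    outer loop
      vertex 14.000 7.000 13.000
      vertex 0.693 3.963 13.000
      vertex 5.442 0.176 13.000
    endloop
  endfacet
  facet normal 0.0000 0.0000 1.0000
    outer loop
      vertex 14.000 7.000 13.000
      vertex 5.442 0.176 13.000
      vertex 11.364 1.527 13.000
    endloop
  endfacet
  facet normal 0.9009 0.4339 0.0000
    outer loop
      vertex 14.000 7.000 0.000
      vertex 11.364 12.473 0.000
      vertex 11.364 12.473 13.000
    endloop
  endfacet
  facet normal 0.9009 0.4339 0.0000
    outer loop
      vertex 14.000 7.000 0.000
      vertex 11.364 12.473 13.000
      vertex 14.000 7.000 13.000
    endloop
  endfacet
  facet normal 0.2224 0.9750 0.0000
    outer loop
      vertex 11.364 12.473 0.000
      vertex 5.442 13.824 0.000
      vertex 5.442 13.824 13.000
    endloop
  endfacet
  facet normal 0.2224 0.9750 0.0000
    outer loop
      vertex 11.364 12.473 0.000
      vertex 5.442 13.824 13.000
      vertex 11.364 12.473 13.000
    endloop
  endfacet
  facet normal -0.6235 0.7818 0.0000
    outer loop
      vertex 5.442 13.824 0.000
      vertex 0.693 10.037 0.000
      vertex 0.693 10.037 13.000
    endloop
  endfacet
  facet normal -0.6235 0.7818 0.0000
    outer loop
      vertex 5.442 13.824 0.000
      vertex 0.693 10.037 13.000
      vertex 5.442 13.824 13.000
    endloop
  endfacet
  facet normal -1.0000 0.0000 0.0000
    outer loop
      vertex 0.693 10.037 0.000
      vertex 0.693 3.963 0.000
      vertex 0.693 3.963 13.000
    endloop
  endfacet
  facet normal -1.0000 0.0000 0.0000
    outer loop
      vertex 0.693 10.037 0.000
      vertex 0.693 3.963 13.000
      vertex 0.693 10.037 13.000
    endloop
  endfacet
  facet normal -0.6235 -0.7818 0.0000
    outer loop
      vertex 0.693 3.963 0.000
      vertex 5.442 0.176 0.000
      vertex 5.442 0.176 13.000
    endloop
  endfacet
  facet normal -0.6235 -0.7818 0.0000
    outer loop
      vertex 0.693 3.963 0.000
      vertex 5.442 0.176 13.000
      vertex 0.693 3.963 13.000
    endloop
  endfacet
  facet normal 0.2224 -0.9750 0.0000
    outer loop
      vertex 5.442 0.176 0.000
      vertex 11.364 1.527 0.000
      vertex 11.364 1.527 13.000
    endloop
  endfacet
  facet normal 0.2224 -0.9750 0.0000
    outer loop
      vertex 5.442 0.176 0.000
      vertex 11.364 1.527 13.000
      vertex 5.442 0.176 13.000
    endloop
  endfacet
  facet normal 0.9009 -0.4339 0.0000
    outer loop
      vertex 11.364 1.527 0.000
      vertex 14.000 7.000 0.000
      vertex 14.000 7.000 13.000
    endloop
  endfacet
  facet normal 0.9009 -0.4339 0.0000
    outer loop
      vertex 11.364 1.527 0.000
      vertex 14.000 7.000 13.000
      vertex 11.364 1.527 13.000
    endloop
  endfacet
endsolid part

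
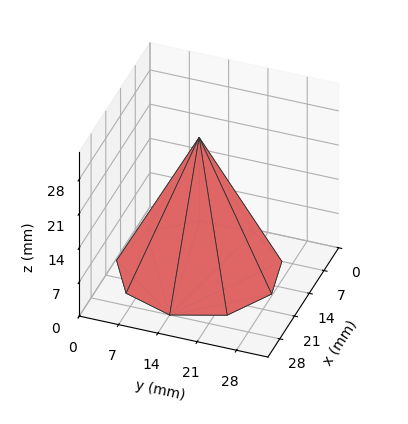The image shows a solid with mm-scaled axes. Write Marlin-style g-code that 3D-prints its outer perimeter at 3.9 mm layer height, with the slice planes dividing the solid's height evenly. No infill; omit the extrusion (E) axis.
Reading the render: the shape is a regular 9-sided pyramid, base circumscribed radius ≈ 14 mm, apex at z ≈ 27 mm (dimensions read to the nearest mm from the axis ticks). For the g-code, the solid's height is divided into equal slices at the stated Δz and each level perimeter traced with G1 moves after a G0 lift.

; perimeter-only toolpath
G21 ; units = mm
G90 ; absolute positioning
G28 ; home
; layer 1
G0 Z3.9
G0 X26.0 Y14.0
G1 X23.2 Y21.7
G1 X16.1 Y25.8
G1 X8.0 Y24.4
G1 X2.7 Y18.1
G1 X2.7 Y9.9
G1 X8.0 Y3.6
G1 X16.1 Y2.2
G1 X23.2 Y6.3
G1 X26.0 Y14.0
; layer 2
G0 Z7.7
G0 X24.0 Y14.0
G1 X21.6 Y20.4
G1 X15.7 Y23.9
G1 X9.0 Y22.6
G1 X4.6 Y17.4
G1 X4.6 Y10.6
G1 X9.0 Y5.4
G1 X15.7 Y4.1
G1 X21.6 Y7.6
G1 X24.0 Y14.0
; layer 3
G0 Z11.6
G0 X22.0 Y14.0
G1 X20.1 Y19.1
G1 X15.4 Y21.9
G1 X10.0 Y20.9
G1 X6.5 Y16.7
G1 X6.5 Y11.3
G1 X10.0 Y7.1
G1 X15.4 Y6.1
G1 X20.1 Y8.9
G1 X22.0 Y14.0
; layer 4
G0 Z15.4
G0 X20.0 Y14.0
G1 X18.6 Y17.9
G1 X15.0 Y19.9
G1 X11.0 Y19.2
G1 X8.3 Y16.1
G1 X8.3 Y11.9
G1 X11.0 Y8.8
G1 X15.0 Y8.1
G1 X18.6 Y10.1
G1 X20.0 Y14.0
; layer 5
G0 Z19.3
G0 X18.0 Y14.0
G1 X17.1 Y16.6
G1 X14.7 Y17.9
G1 X12.0 Y17.5
G1 X10.2 Y15.4
G1 X10.2 Y12.6
G1 X12.0 Y10.5
G1 X14.7 Y10.1
G1 X17.1 Y11.4
G1 X18.0 Y14.0
; layer 6
G0 Z23.1
G0 X16.0 Y14.0
G1 X15.5 Y15.3
G1 X14.3 Y16.0
G1 X13.0 Y15.7
G1 X12.1 Y14.7
G1 X12.1 Y13.3
G1 X13.0 Y12.3
G1 X14.3 Y12.0
G1 X15.5 Y12.7
G1 X16.0 Y14.0
M2 ; end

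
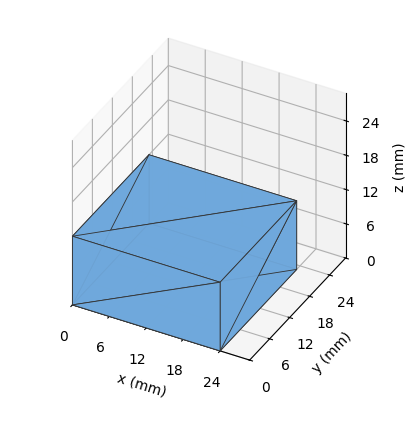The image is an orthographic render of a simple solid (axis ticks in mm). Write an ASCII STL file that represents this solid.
Reading the render: the shape is a rectangular box, roughly 24 × 23 mm footprint and 12 mm tall (dimensions read to the nearest mm from the axis ticks). For the STL, each face is triangulated and given an outward normal.

solid part
  facet normal 0.0000 0.0000 -1.0000
    outer loop
      vertex 24.0 23.0 0.0
      vertex 24.0 0.0 0.0
      vertex 0.0 0.0 0.0
    endloop
  endfacet
  facet normal 0.0000 0.0000 -1.0000
    outer loop
      vertex 0.0 23.0 0.0
      vertex 24.0 23.0 0.0
      vertex 0.0 0.0 0.0
    endloop
  endfacet
  facet normal 0.0000 0.0000 1.0000
    outer loop
      vertex 0.0 0.0 12.0
      vertex 24.0 0.0 12.0
      vertex 24.0 23.0 12.0
    endloop
  endfacet
  facet normal 0.0000 0.0000 1.0000
    outer loop
      vertex 0.0 0.0 12.0
      vertex 24.0 23.0 12.0
      vertex 0.0 23.0 12.0
    endloop
  endfacet
  facet normal 0.0000 -1.0000 0.0000
    outer loop
      vertex 0.0 0.0 0.0
      vertex 24.0 0.0 0.0
      vertex 24.0 0.0 12.0
    endloop
  endfacet
  facet normal 0.0000 -1.0000 0.0000
    outer loop
      vertex 0.0 0.0 0.0
      vertex 24.0 0.0 12.0
      vertex 0.0 0.0 12.0
    endloop
  endfacet
  facet normal 0.0000 1.0000 0.0000
    outer loop
      vertex 24.0 23.0 12.0
      vertex 24.0 23.0 0.0
      vertex 0.0 23.0 0.0
    endloop
  endfacet
  facet normal 0.0000 1.0000 0.0000
    outer loop
      vertex 0.0 23.0 12.0
      vertex 24.0 23.0 12.0
      vertex 0.0 23.0 0.0
    endloop
  endfacet
  facet normal -1.0000 0.0000 0.0000
    outer loop
      vertex 0.0 23.0 12.0
      vertex 0.0 23.0 0.0
      vertex 0.0 0.0 0.0
    endloop
  endfacet
  facet normal -1.0000 0.0000 0.0000
    outer loop
      vertex 0.0 0.0 12.0
      vertex 0.0 23.0 12.0
      vertex 0.0 0.0 0.0
    endloop
  endfacet
  facet normal 1.0000 0.0000 0.0000
    outer loop
      vertex 24.0 0.0 0.0
      vertex 24.0 23.0 0.0
      vertex 24.0 23.0 12.0
    endloop
  endfacet
  facet normal 1.0000 0.0000 0.0000
    outer loop
      vertex 24.0 0.0 0.0
      vertex 24.0 23.0 12.0
      vertex 24.0 0.0 12.0
    endloop
  endfacet
endsolid part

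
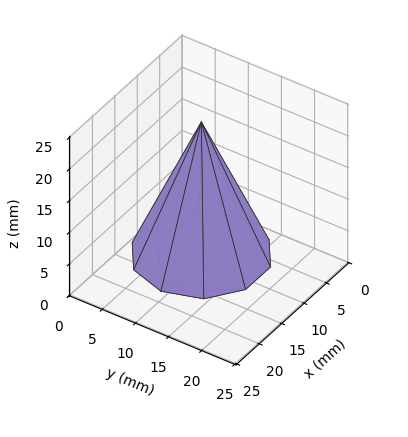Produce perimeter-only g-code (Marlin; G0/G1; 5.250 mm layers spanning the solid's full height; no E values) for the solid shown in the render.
Reading the render: the shape is a regular 10-sided pyramid, base circumscribed radius ≈ 9 mm, apex at z ≈ 21 mm (dimensions read to the nearest mm from the axis ticks). For the g-code, the solid's height is divided into equal slices at the stated Δz and each level perimeter traced with G1 moves after a G0 lift.

; perimeter-only toolpath
G21 ; units = mm
G90 ; absolute positioning
G28 ; home
; layer 1
G0 Z5.250
G0 X15.750 Y9.000
G1 X14.461 Y12.967
G1 X11.086 Y15.420
G1 X6.914 Y15.420
G1 X3.539 Y12.967
G1 X2.250 Y9.000
G1 X3.539 Y5.032
G1 X6.914 Y2.580
G1 X11.086 Y2.580
G1 X14.461 Y5.032
G1 X15.750 Y9.000
; layer 2
G0 Z10.500
G0 X13.500 Y9.000
G1 X12.640 Y11.645
G1 X10.390 Y13.280
G1 X7.610 Y13.280
G1 X5.359 Y11.645
G1 X4.500 Y9.000
G1 X5.359 Y6.355
G1 X7.610 Y4.720
G1 X10.390 Y4.720
G1 X12.640 Y6.355
G1 X13.500 Y9.000
; layer 3
G0 Z15.750
G0 X11.250 Y9.000
G1 X10.820 Y10.322
G1 X9.695 Y11.140
G1 X8.305 Y11.140
G1 X7.180 Y10.322
G1 X6.750 Y9.000
G1 X7.180 Y7.678
G1 X8.305 Y6.860
G1 X9.695 Y6.860
G1 X10.820 Y7.678
G1 X11.250 Y9.000
M2 ; end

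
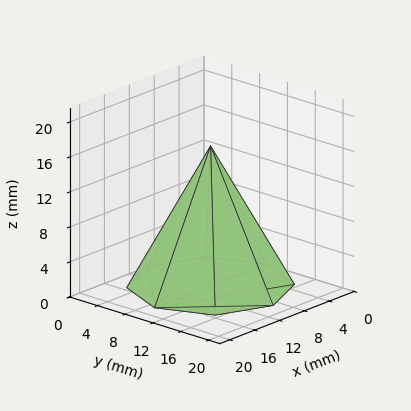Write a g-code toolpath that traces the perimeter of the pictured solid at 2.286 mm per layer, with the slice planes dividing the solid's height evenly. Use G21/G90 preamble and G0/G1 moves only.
Reading the render: the shape is a regular 8-sided pyramid, base circumscribed radius ≈ 9 mm, apex at z ≈ 16 mm (dimensions read to the nearest mm from the axis ticks). For the g-code, the solid's height is divided into equal slices at the stated Δz and each level perimeter traced with G1 moves after a G0 lift.

; perimeter-only toolpath
G21 ; units = mm
G90 ; absolute positioning
G28 ; home
; layer 1
G0 Z2.286
G0 X16.714 Y9.000
G1 X14.455 Y14.455
G1 X9.000 Y16.714
G1 X3.545 Y14.455
G1 X1.286 Y9.000
G1 X3.545 Y3.545
G1 X9.000 Y1.286
G1 X14.455 Y3.545
G1 X16.714 Y9.000
; layer 2
G0 Z4.571
G0 X15.429 Y9.000
G1 X13.546 Y13.546
G1 X9.000 Y15.429
G1 X4.454 Y13.546
G1 X2.571 Y9.000
G1 X4.454 Y4.454
G1 X9.000 Y2.571
G1 X13.546 Y4.454
G1 X15.429 Y9.000
; layer 3
G0 Z6.857
G0 X14.143 Y9.000
G1 X12.637 Y12.637
G1 X9.000 Y14.143
G1 X5.363 Y12.637
G1 X3.857 Y9.000
G1 X5.363 Y5.363
G1 X9.000 Y3.857
G1 X12.637 Y5.363
G1 X14.143 Y9.000
; layer 4
G0 Z9.143
G0 X12.857 Y9.000
G1 X11.727 Y11.727
G1 X9.000 Y12.857
G1 X6.273 Y11.727
G1 X5.143 Y9.000
G1 X6.273 Y6.273
G1 X9.000 Y5.143
G1 X11.727 Y6.273
G1 X12.857 Y9.000
; layer 5
G0 Z11.429
G0 X11.571 Y9.000
G1 X10.818 Y10.818
G1 X9.000 Y11.571
G1 X7.182 Y10.818
G1 X6.429 Y9.000
G1 X7.182 Y7.182
G1 X9.000 Y6.429
G1 X10.818 Y7.182
G1 X11.571 Y9.000
; layer 6
G0 Z13.714
G0 X10.286 Y9.000
G1 X9.909 Y9.909
G1 X9.000 Y10.286
G1 X8.091 Y9.909
G1 X7.714 Y9.000
G1 X8.091 Y8.091
G1 X9.000 Y7.714
G1 X9.909 Y8.091
G1 X10.286 Y9.000
M2 ; end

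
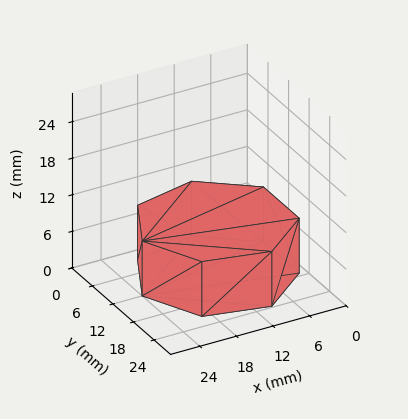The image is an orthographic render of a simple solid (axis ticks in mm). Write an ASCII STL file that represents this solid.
Reading the render: the shape is a regular 7-sided prism (a cylinder approximated with 7 flat sides), circumscribed radius ≈ 12 mm, height ≈ 9 mm (dimensions read to the nearest mm from the axis ticks). For the STL, each face is triangulated and given an outward normal.

solid part
  facet normal 0.0000 0.0000 -1.0000
    outer loop
      vertex 9.330 23.699 0.000
      vertex 19.482 21.382 0.000
      vertex 24.000 12.000 0.000
    endloop
  endfacet
  facet normal 0.0000 0.0000 -1.0000
    outer loop
      vertex 1.188 17.207 0.000
      vertex 9.330 23.699 0.000
      vertex 24.000 12.000 0.000
    endloop
  endfacet
  facet normal 0.0000 0.0000 -1.0000
    outer loop
      vertex 1.188 6.793 0.000
      vertex 1.188 17.207 0.000
      vertex 24.000 12.000 0.000
    endloop
  endfacet
  facet normal 0.0000 0.0000 -1.0000
    outer loop
      vertex 9.330 0.301 0.000
      vertex 1.188 6.793 0.000
      vertex 24.000 12.000 0.000
    endloop
  endfacet
  facet normal 0.0000 0.0000 -1.0000
    outer loop
      vertex 19.482 2.618 0.000
      vertex 9.330 0.301 0.000
      vertex 24.000 12.000 0.000
    endloop
  endfacet
  facet normal 0.0000 0.0000 1.0000
    outer loop
      vertex 24.000 12.000 9.000
      vertex 19.482 21.382 9.000
      vertex 9.330 23.699 9.000
    endloop
  endfacet
  facet normal 0.0000 0.0000 1.0000
    outer loop
      vertex 24.000 12.000 9.000
      vertex 9.330 23.699 9.000
      vertex 1.188 17.207 9.000
    endloop
  endfacet
  facet normal 0.0000 0.0000 1.0000
    outer loop
      vertex 24.000 12.000 9.000
      vertex 1.188 17.207 9.000
      vertex 1.188 6.793 9.000
    endloop
  endfacet
  facet normal 0.0000 0.0000 1.0000
    outer loop
      vertex 24.000 12.000 9.000
      vertex 1.188 6.793 9.000
      vertex 9.330 0.301 9.000
    endloop
  endfacet
  facet normal 0.0000 0.0000 1.0000
    outer loop
      vertex 24.000 12.000 9.000
      vertex 9.330 0.301 9.000
      vertex 19.482 2.618 9.000
    endloop
  endfacet
  facet normal 0.9010 0.4339 0.0000
    outer loop
      vertex 24.000 12.000 0.000
      vertex 19.482 21.382 0.000
      vertex 19.482 21.382 9.000
    endloop
  endfacet
  facet normal 0.9010 0.4339 0.0000
    outer loop
      vertex 24.000 12.000 0.000
      vertex 19.482 21.382 9.000
      vertex 24.000 12.000 9.000
    endloop
  endfacet
  facet normal 0.2225 0.9749 0.0000
    outer loop
      vertex 19.482 21.382 0.000
      vertex 9.330 23.699 0.000
      vertex 9.330 23.699 9.000
    endloop
  endfacet
  facet normal 0.2225 0.9749 0.0000
    outer loop
      vertex 19.482 21.382 0.000
      vertex 9.330 23.699 9.000
      vertex 19.482 21.382 9.000
    endloop
  endfacet
  facet normal -0.6234 0.7819 0.0000
    outer loop
      vertex 9.330 23.699 0.000
      vertex 1.188 17.207 0.000
      vertex 1.188 17.207 9.000
    endloop
  endfacet
  facet normal -0.6234 0.7819 0.0000
    outer loop
      vertex 9.330 23.699 0.000
      vertex 1.188 17.207 9.000
      vertex 9.330 23.699 9.000
    endloop
  endfacet
  facet normal -1.0000 0.0000 0.0000
    outer loop
      vertex 1.188 17.207 0.000
      vertex 1.188 6.793 0.000
      vertex 1.188 6.793 9.000
    endloop
  endfacet
  facet normal -1.0000 0.0000 0.0000
    outer loop
      vertex 1.188 17.207 0.000
      vertex 1.188 6.793 9.000
      vertex 1.188 17.207 9.000
    endloop
  endfacet
  facet normal -0.6234 -0.7819 0.0000
    outer loop
      vertex 1.188 6.793 0.000
      vertex 9.330 0.301 0.000
      vertex 9.330 0.301 9.000
    endloop
  endfacet
  facet normal -0.6234 -0.7819 0.0000
    outer loop
      vertex 1.188 6.793 0.000
      vertex 9.330 0.301 9.000
      vertex 1.188 6.793 9.000
    endloop
  endfacet
  facet normal 0.2225 -0.9749 0.0000
    outer loop
      vertex 9.330 0.301 0.000
      vertex 19.482 2.618 0.000
      vertex 19.482 2.618 9.000
    endloop
  endfacet
  facet normal 0.2225 -0.9749 0.0000
    outer loop
      vertex 9.330 0.301 0.000
      vertex 19.482 2.618 9.000
      vertex 9.330 0.301 9.000
    endloop
  endfacet
  facet normal 0.9010 -0.4339 0.0000
    outer loop
      vertex 19.482 2.618 0.000
      vertex 24.000 12.000 0.000
      vertex 24.000 12.000 9.000
    endloop
  endfacet
  facet normal 0.9010 -0.4339 0.0000
    outer loop
      vertex 19.482 2.618 0.000
      vertex 24.000 12.000 9.000
      vertex 19.482 2.618 9.000
    endloop
  endfacet
endsolid part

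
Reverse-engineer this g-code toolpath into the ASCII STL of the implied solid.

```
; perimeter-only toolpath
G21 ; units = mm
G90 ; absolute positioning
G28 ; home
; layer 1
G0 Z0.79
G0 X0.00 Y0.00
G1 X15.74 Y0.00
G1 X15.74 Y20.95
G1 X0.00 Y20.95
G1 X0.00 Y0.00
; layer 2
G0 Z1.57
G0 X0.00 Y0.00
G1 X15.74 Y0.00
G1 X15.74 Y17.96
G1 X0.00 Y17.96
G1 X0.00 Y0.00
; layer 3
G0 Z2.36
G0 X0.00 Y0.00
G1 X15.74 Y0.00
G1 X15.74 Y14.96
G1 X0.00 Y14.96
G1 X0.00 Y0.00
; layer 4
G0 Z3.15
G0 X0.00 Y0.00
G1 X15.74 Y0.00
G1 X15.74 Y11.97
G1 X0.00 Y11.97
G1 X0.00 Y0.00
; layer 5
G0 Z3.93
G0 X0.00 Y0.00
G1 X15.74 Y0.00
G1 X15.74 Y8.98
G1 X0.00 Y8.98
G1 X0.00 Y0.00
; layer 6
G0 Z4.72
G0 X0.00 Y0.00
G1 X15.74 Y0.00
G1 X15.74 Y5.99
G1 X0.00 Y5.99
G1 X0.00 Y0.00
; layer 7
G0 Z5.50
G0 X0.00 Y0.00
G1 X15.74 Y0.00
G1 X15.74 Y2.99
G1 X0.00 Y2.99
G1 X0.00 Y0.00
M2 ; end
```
solid part
  facet normal 0.0000 0.0000 -1.0000
    outer loop
      vertex 15.74 23.94 0.00
      vertex 15.74 0.00 0.00
      vertex 0.00 0.00 0.00
    endloop
  endfacet
  facet normal 0.0000 0.0000 -1.0000
    outer loop
      vertex 0.00 23.94 0.00
      vertex 15.74 23.94 0.00
      vertex 0.00 0.00 0.00
    endloop
  endfacet
  facet normal 0.0000 -1.0000 0.0000
    outer loop
      vertex 0.00 0.00 0.00
      vertex 15.74 0.00 0.00
      vertex 15.74 0.00 6.29
    endloop
  endfacet
  facet normal 0.0000 -1.0000 0.0000
    outer loop
      vertex 0.00 0.00 0.00
      vertex 15.74 0.00 6.29
      vertex 0.00 0.00 6.29
    endloop
  endfacet
  facet normal 0.0000 0.2541 0.9672
    outer loop
      vertex 0.00 0.00 6.29
      vertex 15.74 0.00 6.29
      vertex 15.74 23.94 0.00
    endloop
  endfacet
  facet normal 0.0000 0.2541 0.9672
    outer loop
      vertex 0.00 0.00 6.29
      vertex 15.74 23.94 0.00
      vertex 0.00 23.94 0.00
    endloop
  endfacet
  facet normal -1.0000 0.0000 0.0000
    outer loop
      vertex 0.00 0.00 6.29
      vertex 0.00 23.94 0.00
      vertex 0.00 0.00 0.00
    endloop
  endfacet
  facet normal 1.0000 0.0000 0.0000
    outer loop
      vertex 15.74 0.00 0.00
      vertex 15.74 23.94 0.00
      vertex 15.74 0.00 6.29
    endloop
  endfacet
endsolid part

The G0 Z moves step by Δz≈0.79 mm. The G1 loops shrink linearly with z, so the solid tapers from its base footprint up to z≈6.29. Closing with a flat bottom cap and the tapered top and triangulating gives 8 facets — a wedge (ramp): 15.7 × 23.9 mm base, rising to 6.29 mm along the y=0 edge and sloping linearly to z=0 at y=23.9.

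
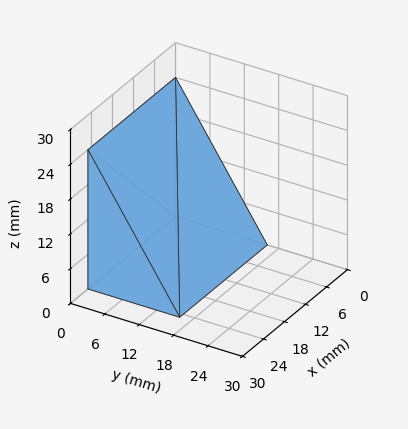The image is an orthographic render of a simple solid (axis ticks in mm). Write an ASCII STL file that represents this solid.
Reading the render: the shape is a wedge (ramp): 25 × 16 mm base, rising to 24 mm along the y=0 edge and sloping linearly to z=0 at y=16 (dimensions read to the nearest mm from the axis ticks). For the STL, each face is triangulated and given an outward normal.

solid part
  facet normal 0.0000 0.0000 -1.0000
    outer loop
      vertex 25.0 16.0 0.0
      vertex 25.0 0.0 0.0
      vertex 0.0 0.0 0.0
    endloop
  endfacet
  facet normal 0.0000 0.0000 -1.0000
    outer loop
      vertex 0.0 16.0 0.0
      vertex 25.0 16.0 0.0
      vertex 0.0 0.0 0.0
    endloop
  endfacet
  facet normal 0.0000 -1.0000 0.0000
    outer loop
      vertex 0.0 0.0 0.0
      vertex 25.0 0.0 0.0
      vertex 25.0 0.0 24.0
    endloop
  endfacet
  facet normal 0.0000 -1.0000 0.0000
    outer loop
      vertex 0.0 0.0 0.0
      vertex 25.0 0.0 24.0
      vertex 0.0 0.0 24.0
    endloop
  endfacet
  facet normal 0.0000 0.8321 0.5547
    outer loop
      vertex 0.0 0.0 24.0
      vertex 25.0 0.0 24.0
      vertex 25.0 16.0 0.0
    endloop
  endfacet
  facet normal 0.0000 0.8321 0.5547
    outer loop
      vertex 0.0 0.0 24.0
      vertex 25.0 16.0 0.0
      vertex 0.0 16.0 0.0
    endloop
  endfacet
  facet normal -1.0000 0.0000 0.0000
    outer loop
      vertex 0.0 0.0 24.0
      vertex 0.0 16.0 0.0
      vertex 0.0 0.0 0.0
    endloop
  endfacet
  facet normal 1.0000 0.0000 0.0000
    outer loop
      vertex 25.0 0.0 0.0
      vertex 25.0 16.0 0.0
      vertex 25.0 0.0 24.0
    endloop
  endfacet
endsolid part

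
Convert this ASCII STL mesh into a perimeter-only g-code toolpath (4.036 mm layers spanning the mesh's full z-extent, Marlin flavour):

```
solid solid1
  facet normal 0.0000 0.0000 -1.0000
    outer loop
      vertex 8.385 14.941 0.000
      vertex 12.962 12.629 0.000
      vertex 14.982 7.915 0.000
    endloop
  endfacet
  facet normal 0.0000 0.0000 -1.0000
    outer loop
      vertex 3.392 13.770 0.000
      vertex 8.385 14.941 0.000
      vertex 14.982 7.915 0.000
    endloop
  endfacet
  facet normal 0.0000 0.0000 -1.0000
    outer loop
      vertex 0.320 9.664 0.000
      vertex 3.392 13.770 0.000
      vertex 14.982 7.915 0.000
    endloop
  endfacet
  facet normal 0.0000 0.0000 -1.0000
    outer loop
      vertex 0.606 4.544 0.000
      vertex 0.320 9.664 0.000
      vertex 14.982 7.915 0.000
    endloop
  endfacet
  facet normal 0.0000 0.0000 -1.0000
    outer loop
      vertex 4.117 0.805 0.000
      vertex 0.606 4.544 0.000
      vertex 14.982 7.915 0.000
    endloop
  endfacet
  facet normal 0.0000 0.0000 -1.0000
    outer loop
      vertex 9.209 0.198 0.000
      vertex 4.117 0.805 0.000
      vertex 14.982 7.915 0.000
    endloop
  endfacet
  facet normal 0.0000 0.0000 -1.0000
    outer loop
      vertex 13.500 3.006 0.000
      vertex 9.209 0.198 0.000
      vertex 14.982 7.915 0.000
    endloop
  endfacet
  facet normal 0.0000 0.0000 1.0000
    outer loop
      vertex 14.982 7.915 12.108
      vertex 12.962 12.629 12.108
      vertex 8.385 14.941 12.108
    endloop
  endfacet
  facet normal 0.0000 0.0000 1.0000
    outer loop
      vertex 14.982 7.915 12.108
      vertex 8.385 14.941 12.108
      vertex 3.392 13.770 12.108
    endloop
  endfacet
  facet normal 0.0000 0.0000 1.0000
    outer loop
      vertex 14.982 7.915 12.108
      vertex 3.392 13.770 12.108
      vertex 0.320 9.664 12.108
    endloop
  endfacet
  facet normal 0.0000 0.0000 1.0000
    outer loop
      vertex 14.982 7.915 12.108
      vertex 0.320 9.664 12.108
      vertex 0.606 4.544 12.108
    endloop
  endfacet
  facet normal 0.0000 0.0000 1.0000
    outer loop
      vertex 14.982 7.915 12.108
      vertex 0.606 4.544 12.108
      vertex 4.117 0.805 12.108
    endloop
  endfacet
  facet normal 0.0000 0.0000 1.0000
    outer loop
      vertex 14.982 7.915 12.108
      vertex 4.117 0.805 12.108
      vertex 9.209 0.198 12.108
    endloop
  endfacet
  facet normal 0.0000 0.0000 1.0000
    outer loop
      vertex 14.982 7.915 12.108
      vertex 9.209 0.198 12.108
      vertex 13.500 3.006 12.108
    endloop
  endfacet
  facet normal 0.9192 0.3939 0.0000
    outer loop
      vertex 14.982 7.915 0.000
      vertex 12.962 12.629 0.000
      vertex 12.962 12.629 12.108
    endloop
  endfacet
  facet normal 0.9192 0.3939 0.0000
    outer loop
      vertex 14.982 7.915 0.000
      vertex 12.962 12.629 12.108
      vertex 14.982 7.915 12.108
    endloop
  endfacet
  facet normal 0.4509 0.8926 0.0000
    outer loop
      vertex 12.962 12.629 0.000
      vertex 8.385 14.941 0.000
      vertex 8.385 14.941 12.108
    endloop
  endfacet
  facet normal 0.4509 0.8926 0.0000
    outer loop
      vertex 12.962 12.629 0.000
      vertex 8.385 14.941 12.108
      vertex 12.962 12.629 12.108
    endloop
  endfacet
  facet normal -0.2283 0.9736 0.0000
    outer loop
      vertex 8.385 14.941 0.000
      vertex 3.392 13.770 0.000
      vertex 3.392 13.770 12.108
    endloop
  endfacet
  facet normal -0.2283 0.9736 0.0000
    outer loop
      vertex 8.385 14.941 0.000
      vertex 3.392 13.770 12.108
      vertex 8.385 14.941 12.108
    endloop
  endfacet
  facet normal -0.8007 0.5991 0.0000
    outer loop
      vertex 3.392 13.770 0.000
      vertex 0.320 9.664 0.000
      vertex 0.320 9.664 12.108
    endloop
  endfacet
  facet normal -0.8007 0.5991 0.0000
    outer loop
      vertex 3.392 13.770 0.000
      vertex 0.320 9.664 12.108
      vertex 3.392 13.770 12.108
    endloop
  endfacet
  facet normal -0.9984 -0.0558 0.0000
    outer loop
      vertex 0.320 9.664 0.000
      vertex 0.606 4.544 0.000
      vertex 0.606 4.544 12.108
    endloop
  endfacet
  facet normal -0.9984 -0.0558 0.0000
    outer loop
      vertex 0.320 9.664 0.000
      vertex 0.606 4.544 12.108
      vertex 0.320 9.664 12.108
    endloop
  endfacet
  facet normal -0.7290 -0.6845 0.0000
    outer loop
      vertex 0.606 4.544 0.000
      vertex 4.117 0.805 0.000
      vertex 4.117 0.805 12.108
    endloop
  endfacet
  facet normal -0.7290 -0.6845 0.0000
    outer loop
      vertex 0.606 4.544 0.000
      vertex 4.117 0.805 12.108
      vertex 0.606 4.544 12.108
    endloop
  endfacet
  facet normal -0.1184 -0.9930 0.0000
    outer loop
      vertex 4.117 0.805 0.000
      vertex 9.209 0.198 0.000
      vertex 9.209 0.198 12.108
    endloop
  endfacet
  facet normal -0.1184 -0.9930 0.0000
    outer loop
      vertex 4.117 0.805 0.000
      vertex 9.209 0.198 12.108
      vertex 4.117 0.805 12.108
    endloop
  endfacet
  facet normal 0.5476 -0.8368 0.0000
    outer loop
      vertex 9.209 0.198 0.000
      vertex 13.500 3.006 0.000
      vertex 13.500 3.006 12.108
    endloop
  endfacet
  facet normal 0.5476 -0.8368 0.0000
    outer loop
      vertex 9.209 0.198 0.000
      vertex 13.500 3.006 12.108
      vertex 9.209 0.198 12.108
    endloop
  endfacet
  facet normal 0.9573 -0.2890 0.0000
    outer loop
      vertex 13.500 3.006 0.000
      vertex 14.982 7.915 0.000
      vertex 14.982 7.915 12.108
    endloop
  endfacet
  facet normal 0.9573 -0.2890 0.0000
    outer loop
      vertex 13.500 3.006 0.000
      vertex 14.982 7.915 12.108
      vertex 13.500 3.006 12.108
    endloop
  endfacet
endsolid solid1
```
; perimeter-only toolpath
G21 ; units = mm
G90 ; absolute positioning
G28 ; home
; layer 1
G0 Z4.036
G0 X14.982 Y7.915
G1 X12.962 Y12.629
G1 X8.385 Y14.941
G1 X3.392 Y13.770
G1 X0.320 Y9.664
G1 X0.606 Y4.544
G1 X4.117 Y0.805
G1 X9.209 Y0.198
G1 X13.500 Y3.006
G1 X14.982 Y7.915
; layer 2
G0 Z8.072
G0 X14.982 Y7.915
G1 X12.962 Y12.629
G1 X8.385 Y14.941
G1 X3.392 Y13.770
G1 X0.320 Y9.664
G1 X0.606 Y4.544
G1 X4.117 Y0.805
G1 X9.209 Y0.198
G1 X13.500 Y3.006
G1 X14.982 Y7.915
; layer 3
G0 Z12.108
G0 X14.982 Y7.915
G1 X12.962 Y12.629
G1 X8.385 Y14.941
G1 X3.392 Y13.770
G1 X0.320 Y9.664
G1 X0.606 Y4.544
G1 X4.117 Y0.805
G1 X9.209 Y0.198
G1 X13.500 Y3.006
G1 X14.982 Y7.915
M2 ; end

The solid is a regular 9-sided prism (a cylinder approximated with 9 flat sides), circumscribed radius ≈ 7.5 mm, height ≈ 12.1 mm. Slicing at Δz = 4.036 mm — 3 equal slices spanning the solid's height, so layer i sits at z = i·h/3 — gives 3 non-empty perimeters. Each is a 9-segment closed polygon; G0 lifts to the layer z and rapids to the start vertex, then G1 traces the edges.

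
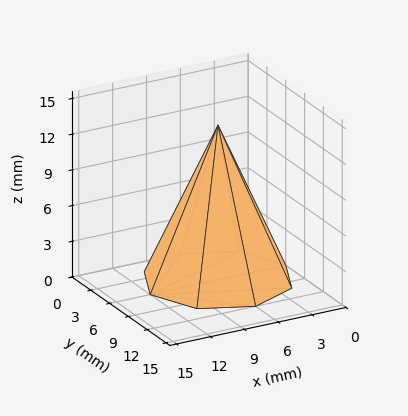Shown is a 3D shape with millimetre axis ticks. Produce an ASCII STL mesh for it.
Reading the render: the shape is a regular 8-sided pyramid, base circumscribed radius ≈ 6 mm, apex at z ≈ 13 mm (dimensions read to the nearest mm from the axis ticks). For the STL, each face is triangulated and given an outward normal.

solid part
  facet normal 0.0000 0.0000 -1.0000
    outer loop
      vertex 6.0 12.0 0.0
      vertex 10.2 10.2 0.0
      vertex 12.0 6.0 0.0
    endloop
  endfacet
  facet normal 0.0000 0.0000 -1.0000
    outer loop
      vertex 1.8 10.2 0.0
      vertex 6.0 12.0 0.0
      vertex 12.0 6.0 0.0
    endloop
  endfacet
  facet normal 0.0000 0.0000 -1.0000
    outer loop
      vertex 0.0 6.0 0.0
      vertex 1.8 10.2 0.0
      vertex 12.0 6.0 0.0
    endloop
  endfacet
  facet normal 0.0000 0.0000 -1.0000
    outer loop
      vertex 1.8 1.8 0.0
      vertex 0.0 6.0 0.0
      vertex 12.0 6.0 0.0
    endloop
  endfacet
  facet normal 0.0000 0.0000 -1.0000
    outer loop
      vertex 6.0 0.0 0.0
      vertex 1.8 1.8 0.0
      vertex 12.0 6.0 0.0
    endloop
  endfacet
  facet normal 0.0000 0.0000 -1.0000
    outer loop
      vertex 10.2 1.8 0.0
      vertex 6.0 0.0 0.0
      vertex 12.0 6.0 0.0
    endloop
  endfacet
  facet normal 0.8462 0.3626 0.3905
    outer loop
      vertex 12.0 6.0 0.0
      vertex 10.2 10.2 0.0
      vertex 6.0 6.0 13.0
    endloop
  endfacet
  facet normal 0.3626 0.8462 0.3905
    outer loop
      vertex 10.2 10.2 0.0
      vertex 6.0 12.0 0.0
      vertex 6.0 6.0 13.0
    endloop
  endfacet
  facet normal -0.3626 0.8462 0.3905
    outer loop
      vertex 6.0 12.0 0.0
      vertex 1.8 10.2 0.0
      vertex 6.0 6.0 13.0
    endloop
  endfacet
  facet normal -0.8462 0.3626 0.3905
    outer loop
      vertex 1.8 10.2 0.0
      vertex 0.0 6.0 0.0
      vertex 6.0 6.0 13.0
    endloop
  endfacet
  facet normal -0.8462 -0.3626 0.3905
    outer loop
      vertex 0.0 6.0 0.0
      vertex 1.8 1.8 0.0
      vertex 6.0 6.0 13.0
    endloop
  endfacet
  facet normal -0.3626 -0.8462 0.3905
    outer loop
      vertex 1.8 1.8 0.0
      vertex 6.0 0.0 0.0
      vertex 6.0 6.0 13.0
    endloop
  endfacet
  facet normal 0.3626 -0.8462 0.3905
    outer loop
      vertex 6.0 0.0 0.0
      vertex 10.2 1.8 0.0
      vertex 6.0 6.0 13.0
    endloop
  endfacet
  facet normal 0.8462 -0.3626 0.3905
    outer loop
      vertex 10.2 1.8 0.0
      vertex 12.0 6.0 0.0
      vertex 6.0 6.0 13.0
    endloop
  endfacet
endsolid part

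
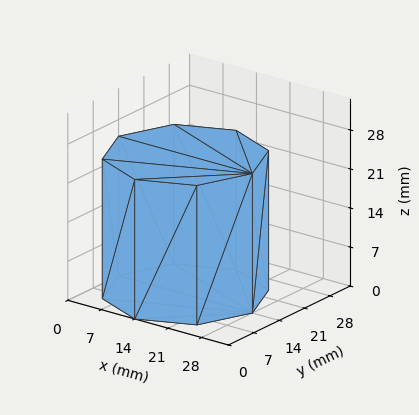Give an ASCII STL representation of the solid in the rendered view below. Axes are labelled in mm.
Reading the render: the shape is a regular 8-sided prism (a cylinder approximated with 8 flat sides), circumscribed radius ≈ 14 mm, height ≈ 25 mm (dimensions read to the nearest mm from the axis ticks). For the STL, each face is triangulated and given an outward normal.

solid part
  facet normal 0.0000 0.0000 -1.0000
    outer loop
      vertex 14.0 28.0 0.0
      vertex 23.9 23.9 0.0
      vertex 28.0 14.0 0.0
    endloop
  endfacet
  facet normal 0.0000 0.0000 -1.0000
    outer loop
      vertex 4.1 23.9 0.0
      vertex 14.0 28.0 0.0
      vertex 28.0 14.0 0.0
    endloop
  endfacet
  facet normal 0.0000 0.0000 -1.0000
    outer loop
      vertex 0.0 14.0 0.0
      vertex 4.1 23.9 0.0
      vertex 28.0 14.0 0.0
    endloop
  endfacet
  facet normal 0.0000 0.0000 -1.0000
    outer loop
      vertex 4.1 4.1 0.0
      vertex 0.0 14.0 0.0
      vertex 28.0 14.0 0.0
    endloop
  endfacet
  facet normal 0.0000 0.0000 -1.0000
    outer loop
      vertex 14.0 0.0 0.0
      vertex 4.1 4.1 0.0
      vertex 28.0 14.0 0.0
    endloop
  endfacet
  facet normal 0.0000 0.0000 -1.0000
    outer loop
      vertex 23.9 4.1 0.0
      vertex 14.0 0.0 0.0
      vertex 28.0 14.0 0.0
    endloop
  endfacet
  facet normal 0.0000 0.0000 1.0000
    outer loop
      vertex 28.0 14.0 25.0
      vertex 23.9 23.9 25.0
      vertex 14.0 28.0 25.0
    endloop
  endfacet
  facet normal 0.0000 0.0000 1.0000
    outer loop
      vertex 28.0 14.0 25.0
      vertex 14.0 28.0 25.0
      vertex 4.1 23.9 25.0
    endloop
  endfacet
  facet normal 0.0000 0.0000 1.0000
    outer loop
      vertex 28.0 14.0 25.0
      vertex 4.1 23.9 25.0
      vertex 0.0 14.0 25.0
    endloop
  endfacet
  facet normal 0.0000 0.0000 1.0000
    outer loop
      vertex 28.0 14.0 25.0
      vertex 0.0 14.0 25.0
      vertex 4.1 4.1 25.0
    endloop
  endfacet
  facet normal 0.0000 0.0000 1.0000
    outer loop
      vertex 28.0 14.0 25.0
      vertex 4.1 4.1 25.0
      vertex 14.0 0.0 25.0
    endloop
  endfacet
  facet normal 0.0000 0.0000 1.0000
    outer loop
      vertex 28.0 14.0 25.0
      vertex 14.0 0.0 25.0
      vertex 23.9 4.1 25.0
    endloop
  endfacet
  facet normal 0.9239 0.3826 0.0000
    outer loop
      vertex 28.0 14.0 0.0
      vertex 23.9 23.9 0.0
      vertex 23.9 23.9 25.0
    endloop
  endfacet
  facet normal 0.9239 0.3826 0.0000
    outer loop
      vertex 28.0 14.0 0.0
      vertex 23.9 23.9 25.0
      vertex 28.0 14.0 25.0
    endloop
  endfacet
  facet normal 0.3826 0.9239 0.0000
    outer loop
      vertex 23.9 23.9 0.0
      vertex 14.0 28.0 0.0
      vertex 14.0 28.0 25.0
    endloop
  endfacet
  facet normal 0.3826 0.9239 0.0000
    outer loop
      vertex 23.9 23.9 0.0
      vertex 14.0 28.0 25.0
      vertex 23.9 23.9 25.0
    endloop
  endfacet
  facet normal -0.3826 0.9239 0.0000
    outer loop
      vertex 14.0 28.0 0.0
      vertex 4.1 23.9 0.0
      vertex 4.1 23.9 25.0
    endloop
  endfacet
  facet normal -0.3826 0.9239 0.0000
    outer loop
      vertex 14.0 28.0 0.0
      vertex 4.1 23.9 25.0
      vertex 14.0 28.0 25.0
    endloop
  endfacet
  facet normal -0.9239 0.3826 0.0000
    outer loop
      vertex 4.1 23.9 0.0
      vertex 0.0 14.0 0.0
      vertex 0.0 14.0 25.0
    endloop
  endfacet
  facet normal -0.9239 0.3826 0.0000
    outer loop
      vertex 4.1 23.9 0.0
      vertex 0.0 14.0 25.0
      vertex 4.1 23.9 25.0
    endloop
  endfacet
  facet normal -0.9239 -0.3826 0.0000
    outer loop
      vertex 0.0 14.0 0.0
      vertex 4.1 4.1 0.0
      vertex 4.1 4.1 25.0
    endloop
  endfacet
  facet normal -0.9239 -0.3826 0.0000
    outer loop
      vertex 0.0 14.0 0.0
      vertex 4.1 4.1 25.0
      vertex 0.0 14.0 25.0
    endloop
  endfacet
  facet normal -0.3826 -0.9239 0.0000
    outer loop
      vertex 4.1 4.1 0.0
      vertex 14.0 0.0 0.0
      vertex 14.0 0.0 25.0
    endloop
  endfacet
  facet normal -0.3826 -0.9239 0.0000
    outer loop
      vertex 4.1 4.1 0.0
      vertex 14.0 0.0 25.0
      vertex 4.1 4.1 25.0
    endloop
  endfacet
  facet normal 0.3826 -0.9239 0.0000
    outer loop
      vertex 14.0 0.0 0.0
      vertex 23.9 4.1 0.0
      vertex 23.9 4.1 25.0
    endloop
  endfacet
  facet normal 0.3826 -0.9239 0.0000
    outer loop
      vertex 14.0 0.0 0.0
      vertex 23.9 4.1 25.0
      vertex 14.0 0.0 25.0
    endloop
  endfacet
  facet normal 0.9239 -0.3826 0.0000
    outer loop
      vertex 23.9 4.1 0.0
      vertex 28.0 14.0 0.0
      vertex 28.0 14.0 25.0
    endloop
  endfacet
  facet normal 0.9239 -0.3826 0.0000
    outer loop
      vertex 23.9 4.1 0.0
      vertex 28.0 14.0 25.0
      vertex 23.9 4.1 25.0
    endloop
  endfacet
endsolid part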